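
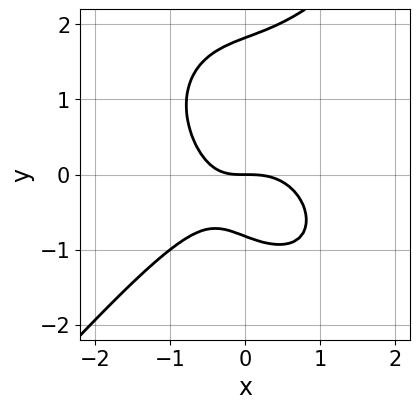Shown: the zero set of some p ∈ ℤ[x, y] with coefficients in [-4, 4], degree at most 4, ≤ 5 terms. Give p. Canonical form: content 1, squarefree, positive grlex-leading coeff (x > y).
3*x^3 - 2*y^3 + 2*x*y + 2*y^2 + 3*y

First, deg p = 3. A generic line meets the curve in up to 3 points.
Then, checking where it meets the axes: it crosses the x-axis at the gridline x = 0; one y-axis crossing is at y = 0.
Finally, together with the visible shape, these determine p as stated.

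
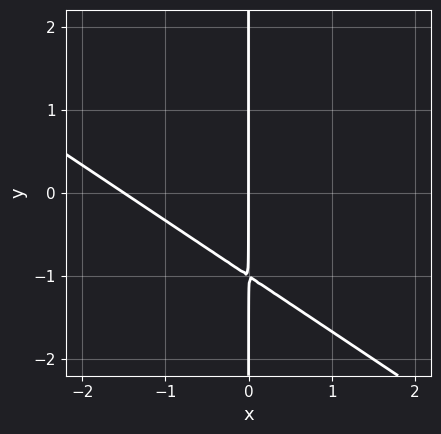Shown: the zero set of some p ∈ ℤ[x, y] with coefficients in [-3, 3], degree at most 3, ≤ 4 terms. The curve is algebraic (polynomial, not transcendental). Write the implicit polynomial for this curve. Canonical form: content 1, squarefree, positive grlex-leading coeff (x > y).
2*x^2 + 3*x*y + 3*x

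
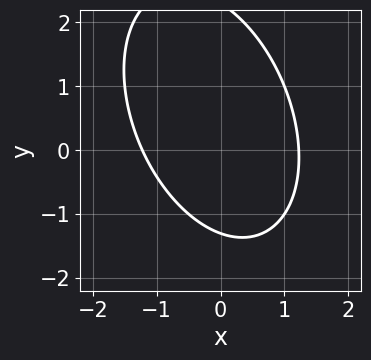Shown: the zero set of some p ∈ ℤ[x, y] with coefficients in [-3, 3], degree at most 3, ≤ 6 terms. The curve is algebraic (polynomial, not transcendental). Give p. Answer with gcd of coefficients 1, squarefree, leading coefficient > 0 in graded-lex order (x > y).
2*x^2 + x*y + y^2 - y - 3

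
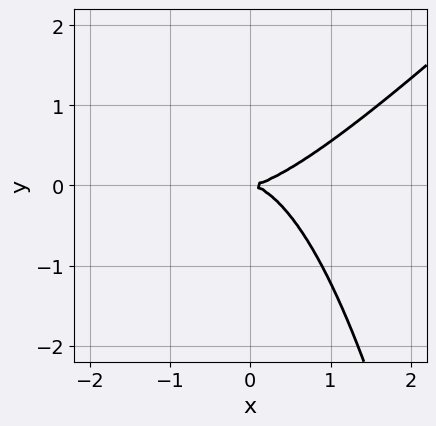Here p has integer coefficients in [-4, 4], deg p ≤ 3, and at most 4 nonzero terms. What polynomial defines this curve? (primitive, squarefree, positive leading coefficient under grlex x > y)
1. The degree is 3 — the shape is more complex than any degree-2 curve.
2. Checking where it meets the axes: it crosses the x-axis at the gridline x = 0; it meets the y-axis at y = 0 (among the integer gridlines).
3. Assembling these constraints gives the stated polynomial.

2*x^3 - 2*x^2*y - 3*y^2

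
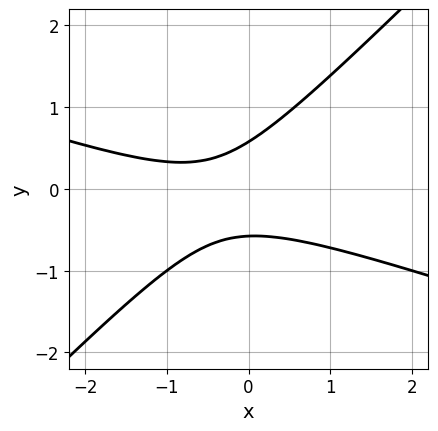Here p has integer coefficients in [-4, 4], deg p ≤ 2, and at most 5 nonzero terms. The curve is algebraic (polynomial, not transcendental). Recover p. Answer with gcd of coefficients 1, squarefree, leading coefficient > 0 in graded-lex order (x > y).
deg p = 2. No degree-1 curve has this shape.
Checking where it meets the axes: no x-intercept at any integer in the box.
Together with the visible shape, these determine p as stated.

x^2 + 2*x*y - 3*y^2 + x + 1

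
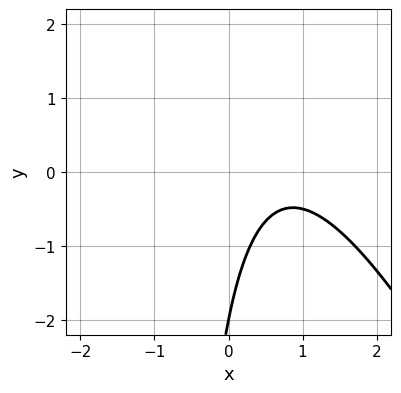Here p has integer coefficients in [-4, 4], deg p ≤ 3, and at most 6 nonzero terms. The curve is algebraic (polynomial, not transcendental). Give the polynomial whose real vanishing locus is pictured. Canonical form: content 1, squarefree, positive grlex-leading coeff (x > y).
2*x^2 + x*y - 3*x + y + 2

The degree is 2 — the shape is more complex than any degree-1 curve.
From the axis intercepts and sections: the curve avoids every integer x-axis point in the box; it crosses the y-axis at the gridline y = -2.
Assembling these constraints gives the stated polynomial.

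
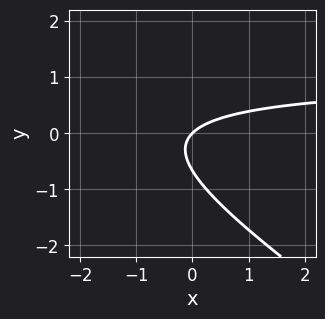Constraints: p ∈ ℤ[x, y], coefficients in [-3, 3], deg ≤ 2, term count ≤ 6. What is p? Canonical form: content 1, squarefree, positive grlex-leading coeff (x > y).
2*x*y + 3*y^2 - 2*x + 2*y

deg p = 2.
Reading off the gridlines: it crosses the y-axis at the gridline y = 0; one x-axis crossing is at x = 0.
These observations pin down the coefficients.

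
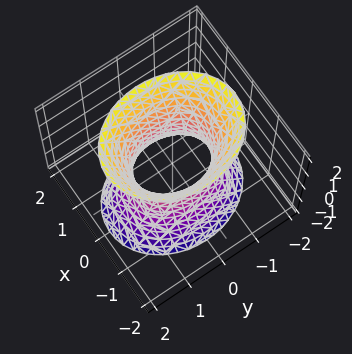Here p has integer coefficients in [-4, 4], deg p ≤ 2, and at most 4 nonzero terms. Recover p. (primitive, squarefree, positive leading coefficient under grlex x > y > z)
1. Degree: an hourglass — one-sheet hyperboloid; a quadric, so deg p = 2.
2. Symmetries: it's symmetric under z → −z, forcing even powers of z; mirror symmetry x ↦ −x ⇒ only even powers of x; the y ↦ −y reflection is a symmetry, so y appears only in even powers.
3. Checking where it meets the axes: the y-axis gridline crossings are at y ∈ {-1, 1}; the surface avoids every integer z-axis point in the box.
4. Putting this together gives p.

3*x^2 + 2*y^2 - z^2 - 2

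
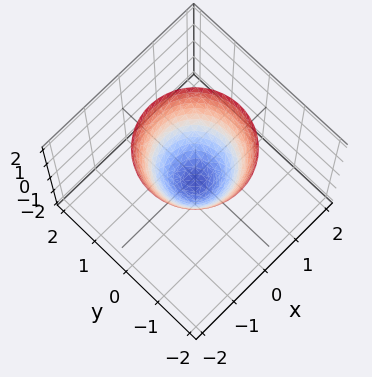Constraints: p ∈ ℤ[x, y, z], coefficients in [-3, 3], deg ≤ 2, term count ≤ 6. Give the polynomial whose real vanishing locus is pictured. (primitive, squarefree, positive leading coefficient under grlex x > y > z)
3*x^2 + 3*y^2 - 2*z - 1

1. deg p = 2. No degree-1 surface has this shape.
2. Symmetries: rotational symmetry about the z-axis ⇒ p depends on x, y only through x² + y².
3. From the axis intercepts and sections: a circular section at z = 2 has radius between 1 and 2.
4. Fitting integer coefficients to these (and the overall shape) gives p.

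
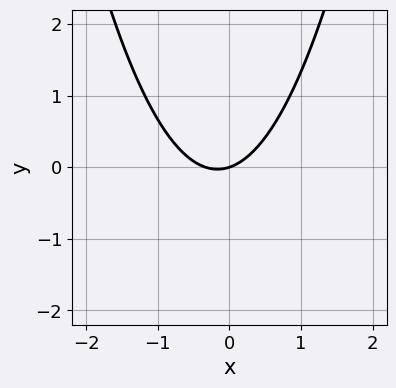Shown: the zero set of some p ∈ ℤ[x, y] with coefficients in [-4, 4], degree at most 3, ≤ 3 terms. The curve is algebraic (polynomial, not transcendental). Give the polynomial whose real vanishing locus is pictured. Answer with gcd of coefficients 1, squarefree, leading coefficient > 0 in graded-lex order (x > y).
First, degree: no degree-1 curve has this shape, so deg p = 2.
Next, against the integer gridlines: it crosses the y-axis at the gridline y = 0; one x-axis crossing is at x = 0.
Finally, together with the visible shape, these determine p as stated.

3*x^2 + x - 3*y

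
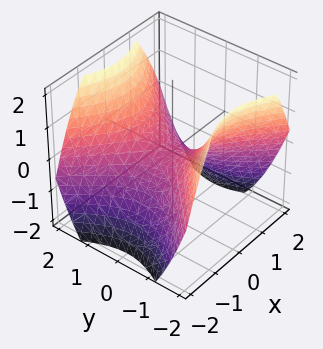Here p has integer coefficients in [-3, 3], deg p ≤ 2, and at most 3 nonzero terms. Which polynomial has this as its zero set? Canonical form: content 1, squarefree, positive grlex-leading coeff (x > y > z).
(a) The degree is 2 — a hyperbolic paraboloid; a quadric.
(b) Symmetries: the y ↦ −y reflection is a symmetry, so y appears only in even powers; mirror symmetry x ↦ −x ⇒ only even powers of x.
(c) Checking where it meets the axes: one y-axis crossing is at y = 0; it meets the x-axis at x = 0 (among the integer gridlines).
(d) Matching integer coefficients to the picture gives p.

2*x^2 - 2*y^2 + 3*z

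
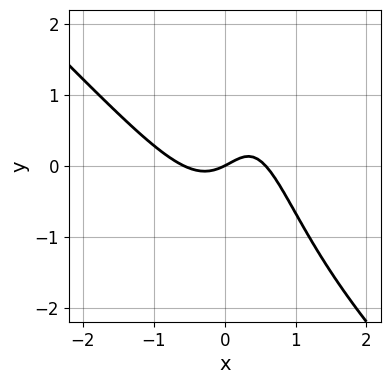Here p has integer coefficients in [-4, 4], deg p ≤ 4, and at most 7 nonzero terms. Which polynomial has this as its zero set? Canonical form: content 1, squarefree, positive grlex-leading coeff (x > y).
(a) deg p = 3. A generic line meets the curve in up to 3 points.
(b) Reading off the gridlines: one y-axis crossing is at y = 0; it meets the x-axis at x = 0 (among the integer gridlines).
(c) Together with the visible shape, these determine p as stated.

3*x^3 + 3*x^2*y - 2*x*y - x + 2*y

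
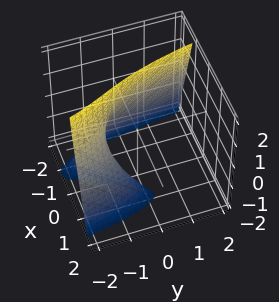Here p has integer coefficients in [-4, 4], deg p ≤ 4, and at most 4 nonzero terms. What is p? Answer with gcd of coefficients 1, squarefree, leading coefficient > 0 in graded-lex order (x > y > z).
x^3 + x*z + y + 1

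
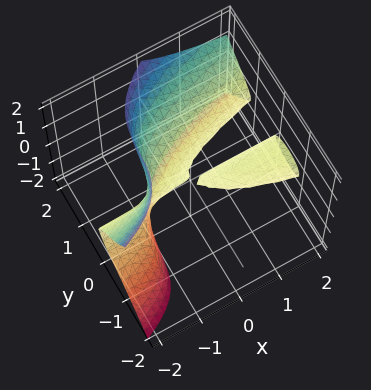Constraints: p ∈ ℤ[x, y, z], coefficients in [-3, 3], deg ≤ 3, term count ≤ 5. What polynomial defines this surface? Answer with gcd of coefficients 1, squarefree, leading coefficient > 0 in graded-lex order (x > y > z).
First, there are 2 components. They look like related sheets of one shape, so recover p as a whole.
Next, the degree is 3 — the shape is more complex than any degree-2 surface.
Then, against the integer gridlines: it crosses the y-axis at the gridline y = 0; it meets the z-axis at z = 0 (among the integer gridlines); every point of the x-axis in the box is on the surface.
Finally, together with the visible shape, these determine p as stated.

2*x*z^2 - 2*y^3 + y^2*z + x*y + 2*z^2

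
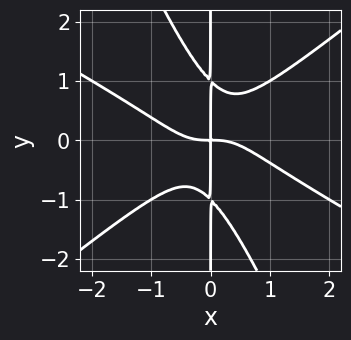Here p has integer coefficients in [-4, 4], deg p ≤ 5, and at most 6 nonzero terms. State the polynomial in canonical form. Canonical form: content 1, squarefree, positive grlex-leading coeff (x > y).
x^4 + x^3*y - 2*x^2*y^2 - x*y^3 + x*y

deg p = 4. A generic line meets the curve in up to 4 points.
From the axis intercepts and sections: the visible y-axis segment lies entirely on the curve.
These observations pin down the coefficients.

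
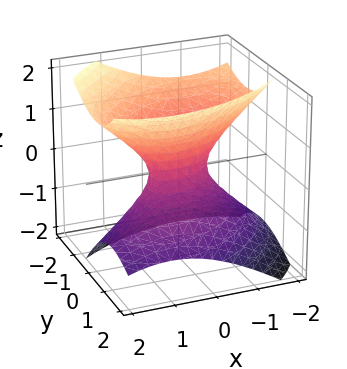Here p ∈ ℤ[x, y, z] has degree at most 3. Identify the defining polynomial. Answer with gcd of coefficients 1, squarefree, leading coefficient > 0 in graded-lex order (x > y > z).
First, deg p = 2. No degree-1 surface has this shape.
Then, reading off the gridlines: no z-intercept at any integer in the box.
Finally, solving for integer coefficients yields p as stated.

2*x^2 - 2*x*y + 3*y^2 + 2*y*z - 3*z^2 - 1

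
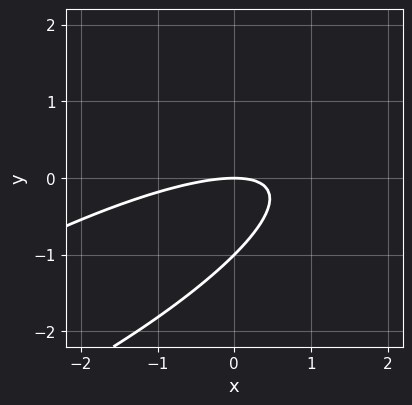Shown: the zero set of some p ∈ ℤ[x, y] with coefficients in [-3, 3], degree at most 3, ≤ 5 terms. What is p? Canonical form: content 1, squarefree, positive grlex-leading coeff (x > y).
x^2 - 3*x*y + 3*y^2 + 3*y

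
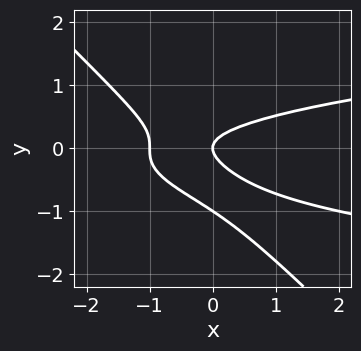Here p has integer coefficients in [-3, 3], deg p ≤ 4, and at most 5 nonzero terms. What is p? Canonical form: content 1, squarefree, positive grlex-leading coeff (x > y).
First, the degree is 3 — the shape is more complex than any degree-2 curve.
Next, reading off the gridlines: the y-axis gridline crossings are at y ∈ {-1, 0}; among the integer gridlines, it crosses the x-axis at x ∈ {-1, 0}.
Finally, assembling these constraints gives the stated polynomial.

3*x*y^2 + 3*y^3 - x^2 + 3*y^2 - x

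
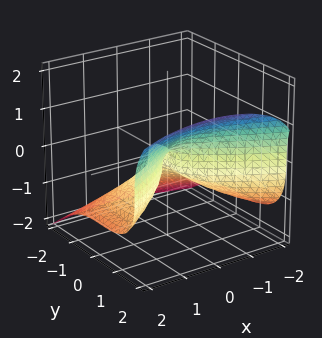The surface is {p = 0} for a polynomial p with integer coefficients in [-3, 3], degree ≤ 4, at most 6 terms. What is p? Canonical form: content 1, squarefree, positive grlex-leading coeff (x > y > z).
(a) Degree: the shape is more complex than any degree-2 surface, so deg p = 3.
(b) From the axis intercepts and sections: it crosses the x-axis at the gridline x = 0; one y-axis crossing is at y = 0; it crosses the z-axis at the gridline z = 0.
(c) The integer polynomial consistent with all of this is the stated p.

2*y^3 - 3*z^3 - 2*x^2 - y^2 + x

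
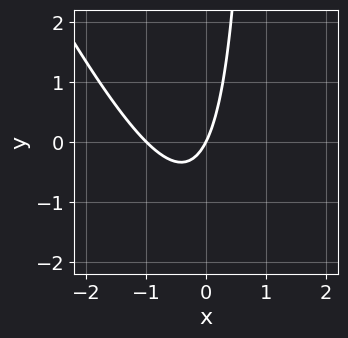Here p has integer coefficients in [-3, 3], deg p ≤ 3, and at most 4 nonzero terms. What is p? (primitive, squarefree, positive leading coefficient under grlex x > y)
First, the degree is 2 — a generic line meets the curve in up to 2 points.
Next, observable constraints: one y-axis crossing is at y = 0; among the integer gridlines, it crosses the x-axis at x ∈ {-1, 0}.
Finally, putting this together gives p.

2*x^2 + x*y + 2*x - y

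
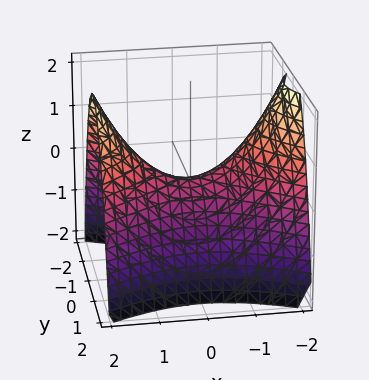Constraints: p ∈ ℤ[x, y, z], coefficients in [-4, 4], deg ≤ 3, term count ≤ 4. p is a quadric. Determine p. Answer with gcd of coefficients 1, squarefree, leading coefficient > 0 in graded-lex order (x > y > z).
deg p = 2.
Symmetries: it's symmetric under y → −y, forcing even powers of y; it's symmetric under x → −x, forcing even powers of x.
From the visible intercepts: it crosses the z-axis at the gridline z = 0; it meets the y-axis at y = 0 (among the integer gridlines); it crosses the x-axis at the gridline x = 0.
These observations pin down the coefficients.

x^2 - 2*y^2 - 2*z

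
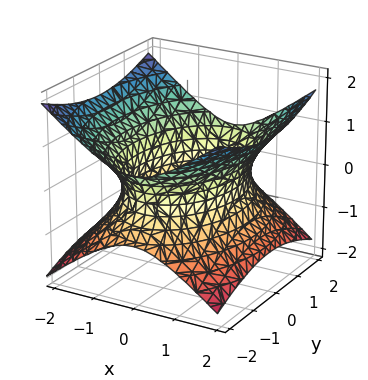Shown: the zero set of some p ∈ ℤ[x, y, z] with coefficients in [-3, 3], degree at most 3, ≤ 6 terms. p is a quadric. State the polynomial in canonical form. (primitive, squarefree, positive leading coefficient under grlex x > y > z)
2*x^2 + y^2 - 3*z^2 - 3

First, degree: an hourglass — one-sheet hyperboloid; a quadric, so deg p = 2.
Then, symmetries: mirror symmetry x ↦ −x ⇒ only even powers of x; mirror symmetry y ↦ −y ⇒ only even powers of y; it's symmetric under z → −z, forcing even powers of z.
Then, reading off the gridlines: it misses every integer gridline on the z-axis.
Finally, these observations pin down the coefficients.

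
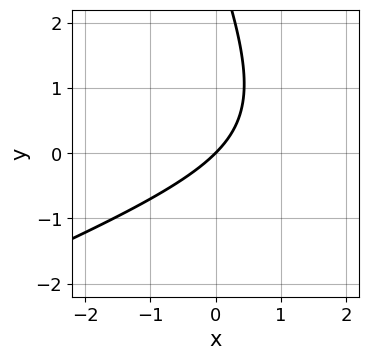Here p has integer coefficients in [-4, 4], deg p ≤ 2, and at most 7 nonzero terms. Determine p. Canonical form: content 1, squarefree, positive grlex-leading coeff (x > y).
deg p = 2. The shape is more complex than any degree-1 curve.
Observable constraints: one y-axis crossing is at y = 0; one x-axis crossing is at x = 0.
Putting this together gives p.

x^2 - 2*x*y - y^2 - 3*x + 3*y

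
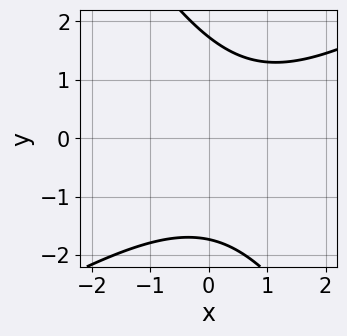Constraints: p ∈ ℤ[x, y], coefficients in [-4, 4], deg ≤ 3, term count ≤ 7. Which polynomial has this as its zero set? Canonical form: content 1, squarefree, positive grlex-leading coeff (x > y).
x^2 - x*y - y^2 - x + 3

(a) Degree: a generic line meets the curve in up to 2 points, so deg p = 2.
(b) Checking where it meets the axes: the curve avoids every integer x-axis point in the box.
(c) These observations pin down the coefficients.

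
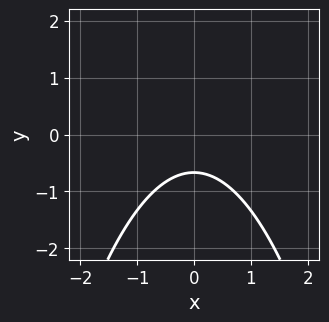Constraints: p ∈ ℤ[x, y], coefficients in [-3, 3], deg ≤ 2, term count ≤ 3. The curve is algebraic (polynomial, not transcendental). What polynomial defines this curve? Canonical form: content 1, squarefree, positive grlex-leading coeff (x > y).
First, the degree is 2 — no degree-1 curve has this shape.
Next, symmetries: the x ↦ −x reflection is a symmetry, so x appears only in even powers.
Next, from the axis intercepts and sections: no x-intercept at any integer in the box.
Finally, the integer polynomial consistent with all of this is the stated p.

2*x^2 + 3*y + 2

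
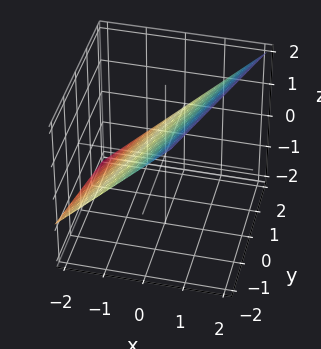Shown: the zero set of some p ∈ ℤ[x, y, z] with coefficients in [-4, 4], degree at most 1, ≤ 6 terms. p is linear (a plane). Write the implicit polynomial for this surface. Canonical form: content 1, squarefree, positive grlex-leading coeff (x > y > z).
3*x - y - 3*z + 2

deg p = 1. Every cross-section is a straight line — this is a plane.
Checking where it meets the axes: it crosses the y-axis at the gridline y = 2.
The integer polynomial consistent with all of this is the stated p.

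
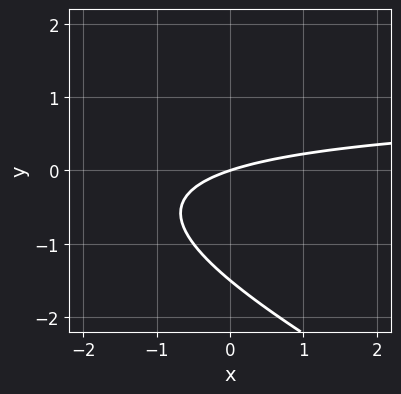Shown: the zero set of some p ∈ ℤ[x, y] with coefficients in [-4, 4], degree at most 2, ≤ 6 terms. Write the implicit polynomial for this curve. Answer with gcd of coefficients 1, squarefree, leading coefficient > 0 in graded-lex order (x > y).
x*y + 2*y^2 - x + 3*y

1. The degree is 2 — a generic line meets the curve in up to 2 points.
2. From the axis intercepts and sections: one x-axis crossing is at x = 0; one y-axis crossing is at y = 0.
3. Matching integer coefficients to the picture gives p.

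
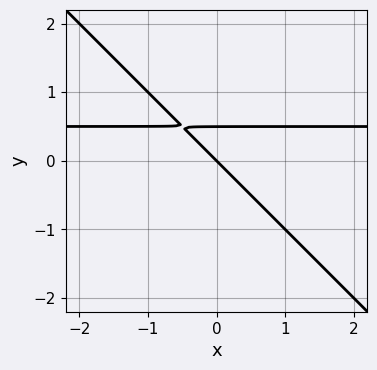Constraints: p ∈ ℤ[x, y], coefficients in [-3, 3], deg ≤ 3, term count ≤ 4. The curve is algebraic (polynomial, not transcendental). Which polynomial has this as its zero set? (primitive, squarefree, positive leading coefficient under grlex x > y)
2*x*y + 2*y^2 - x - y

deg p = 2. No degree-1 curve has this shape.
Against the integer gridlines: it crosses the y-axis at the gridline y = 0; it crosses the x-axis at the gridline x = 0.
Together with the visible shape, these determine p as stated.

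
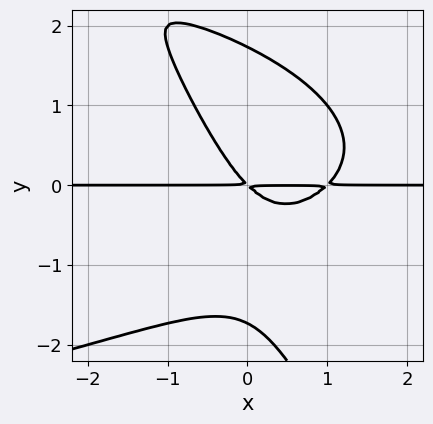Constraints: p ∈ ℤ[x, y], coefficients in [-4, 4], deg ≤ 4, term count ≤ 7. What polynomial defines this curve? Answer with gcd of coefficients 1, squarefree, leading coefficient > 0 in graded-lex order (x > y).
(a) deg p = 4.
(b) From the visible intercepts: the visible x-axis segment lies entirely on the curve.
(c) Together with the visible shape, these determine p as stated.

2*x*y^3 + y^4 + 3*x^2*y - 3*x*y - 3*y^2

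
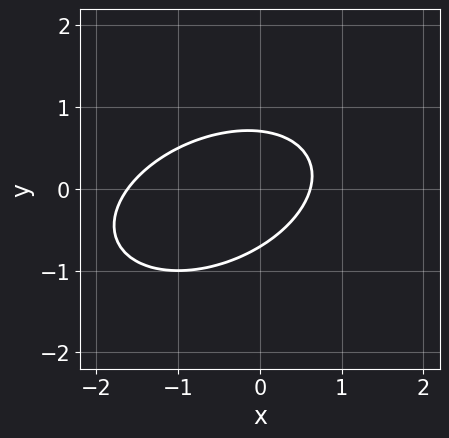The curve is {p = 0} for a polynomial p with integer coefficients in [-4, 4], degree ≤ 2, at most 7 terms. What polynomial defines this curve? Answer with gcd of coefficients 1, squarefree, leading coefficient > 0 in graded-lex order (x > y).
x^2 - x*y + 2*y^2 + x - 1

First, the degree is 2 — a generic line meets the curve in up to 2 points.
Finally, the integer polynomial consistent with all of this is the stated p.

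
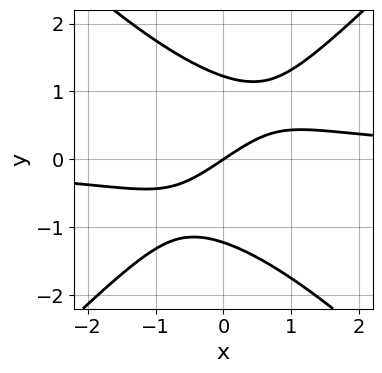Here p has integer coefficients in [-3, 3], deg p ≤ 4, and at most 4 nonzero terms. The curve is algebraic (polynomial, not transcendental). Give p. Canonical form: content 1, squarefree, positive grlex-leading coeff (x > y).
First, degree: no degree-2 curve has this shape, so deg p = 3.
Next, observable constraints: it meets the y-axis at y = 0 (among the integer gridlines); it meets the x-axis at x = 0 (among the integer gridlines).
Finally, matching integer coefficients to the picture gives p.

2*x^2*y - 2*y^3 - 2*x + 3*y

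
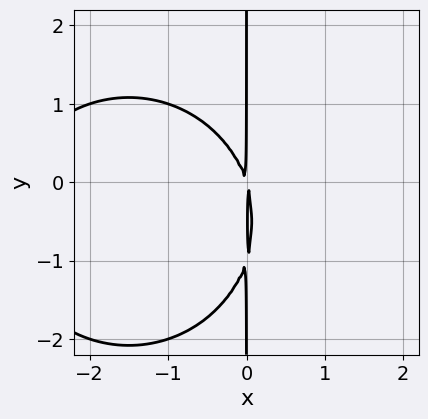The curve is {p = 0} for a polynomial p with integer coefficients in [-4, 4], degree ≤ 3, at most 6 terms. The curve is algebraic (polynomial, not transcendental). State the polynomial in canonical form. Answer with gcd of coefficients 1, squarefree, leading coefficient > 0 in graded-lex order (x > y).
First, degree: the shape is more complex than any degree-2 curve, so deg p = 3.
Next, against the integer gridlines: every point of the y-axis in the box is on the curve.
Finally, together with the visible shape, these determine p as stated.

x^3 + x*y^2 + 3*x^2 + x*y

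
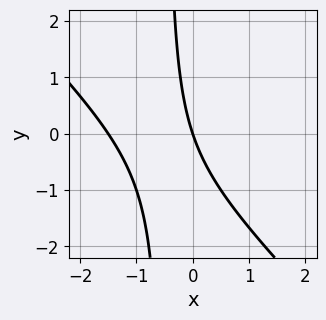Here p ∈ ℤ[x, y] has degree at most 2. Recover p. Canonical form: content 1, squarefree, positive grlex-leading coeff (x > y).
2*x^2 + 2*x*y + 3*x + y

Degree: the shape is more complex than any degree-1 curve, so deg p = 2.
From the visible intercepts: one y-axis crossing is at y = 0; it crosses the x-axis at the gridline x = 0.
Fitting integer coefficients to these (and the overall shape) gives p.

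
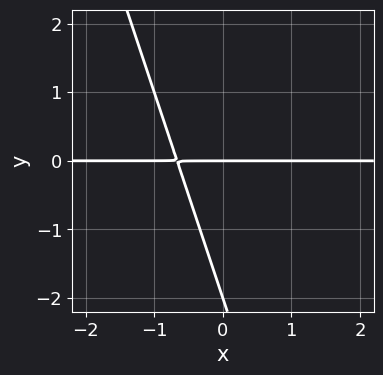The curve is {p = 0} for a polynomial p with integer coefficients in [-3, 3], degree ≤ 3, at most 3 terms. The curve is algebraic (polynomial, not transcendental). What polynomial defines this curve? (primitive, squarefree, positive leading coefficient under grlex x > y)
3*x*y + y^2 + 2*y

The degree is 2 — a generic line meets the curve in up to 2 points.
Reading off the gridlines: every point of the x-axis in the box is on the curve; the y-axis gridline crossings are at y ∈ {-2, 0}.
Assembling these constraints gives the stated polynomial.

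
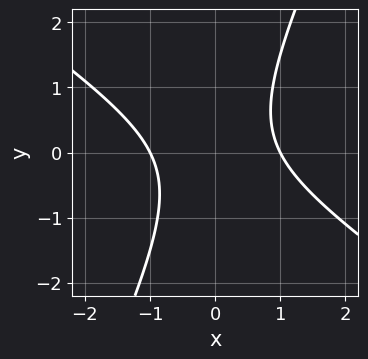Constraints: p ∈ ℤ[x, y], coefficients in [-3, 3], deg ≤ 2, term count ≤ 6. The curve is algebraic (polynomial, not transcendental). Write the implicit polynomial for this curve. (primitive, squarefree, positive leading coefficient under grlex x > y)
First, the degree is 2 — no degree-1 curve has this shape.
Then, checking where it meets the axes: the curve avoids every integer y-axis point in the box; among the integer gridlines, it crosses the x-axis at x ∈ {-1, 1}.
Finally, assembling these constraints gives the stated polynomial.

3*x^2 + 3*x*y - 2*y^2 - 3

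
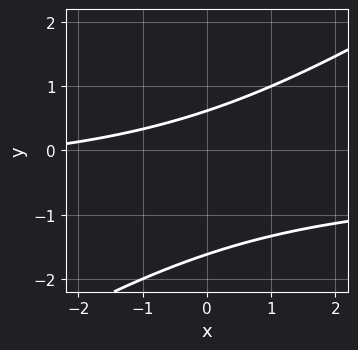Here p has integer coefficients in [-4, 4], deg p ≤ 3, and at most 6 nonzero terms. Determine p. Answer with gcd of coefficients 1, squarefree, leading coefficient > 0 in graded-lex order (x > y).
(a) The degree is 2 — the shape is more complex than any degree-1 curve.
(b) From the visible intercepts: no x-intercept at any integer in the box.
(c) These observations pin down the coefficients.

2*x*y - 3*y^2 + x - 3*y + 3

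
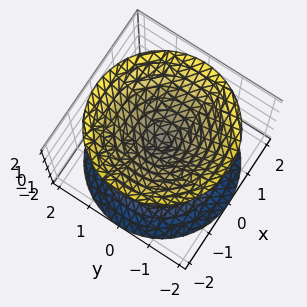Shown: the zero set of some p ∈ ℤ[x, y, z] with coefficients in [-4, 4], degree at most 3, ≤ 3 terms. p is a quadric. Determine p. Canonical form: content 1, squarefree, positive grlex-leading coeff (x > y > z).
x^2 + y^2 - z^2

I count 2 distinct pieces. They look like related sheets of one shape, so recover p as a whole.
deg p = 2. A double cone through the origin; a quadric.
By symmetry, the z-axis is an axis of rotation, so x and y enter only as x² + y²; mirror symmetry z ↦ −z ⇒ only even powers of z.
Reading off the gridlines: one y-axis crossing is at y = 0; one x-axis crossing is at x = 0; a circular section at z = 1 has radius exactly 1; one z-axis crossing is at z = 0.
Matching integer coefficients to the picture gives p.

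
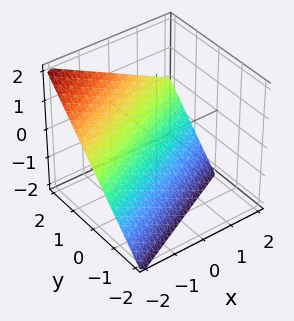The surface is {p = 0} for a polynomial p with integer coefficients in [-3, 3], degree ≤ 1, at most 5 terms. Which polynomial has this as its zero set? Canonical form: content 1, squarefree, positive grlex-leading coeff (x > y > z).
First, degree: every cross-section is a straight line — this is a plane, so deg p = 1.
Next, against the integer gridlines: it crosses the z-axis at the gridline z = -1; it crosses the x-axis at the gridline x = -2; it meets the y-axis at y = 1 (among the integer gridlines).
Finally, together with the visible shape, these determine p as stated.

x - 2*y + 2*z + 2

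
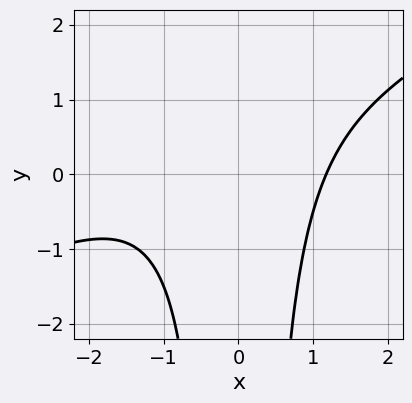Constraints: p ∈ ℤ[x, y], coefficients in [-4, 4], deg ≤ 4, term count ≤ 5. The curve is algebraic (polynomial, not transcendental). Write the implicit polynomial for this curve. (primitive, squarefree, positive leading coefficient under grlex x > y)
First, the degree is 3 — no degree-2 curve has this shape.
Then, from the axis intercepts and sections: no y-intercept at any integer in the box.
Finally, together with the visible shape, these determine p as stated.

x^3 - 2*x^2*y + x^2 - 3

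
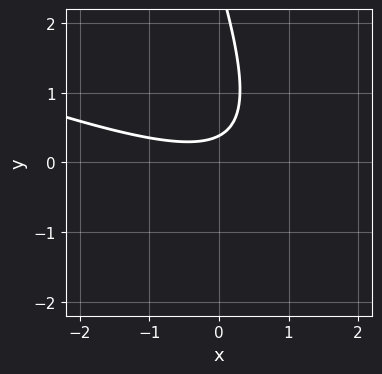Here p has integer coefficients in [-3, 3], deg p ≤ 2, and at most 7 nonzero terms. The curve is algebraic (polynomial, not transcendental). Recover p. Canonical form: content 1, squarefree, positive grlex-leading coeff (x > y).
x^2 + 3*x*y + y^2 - 3*y + 1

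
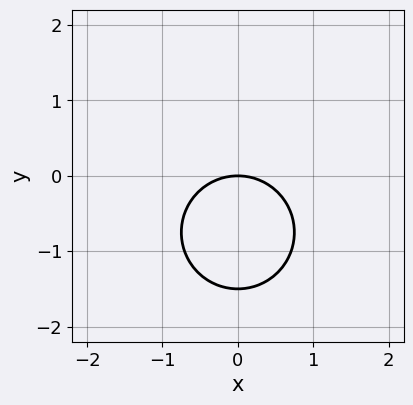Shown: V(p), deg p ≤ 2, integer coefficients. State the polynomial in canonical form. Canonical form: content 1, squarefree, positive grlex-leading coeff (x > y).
(a) Degree: the shape is more complex than any degree-1 curve, so deg p = 2.
(b) Symmetries: it's symmetric under x → −x, forcing even powers of x.
(c) Checking where it meets the axes: it meets the x-axis at x = 0 (among the integer gridlines); it meets the y-axis at y = 0 (among the integer gridlines).
(d) Assembling these constraints gives the stated polynomial.

2*x^2 + 2*y^2 + 3*y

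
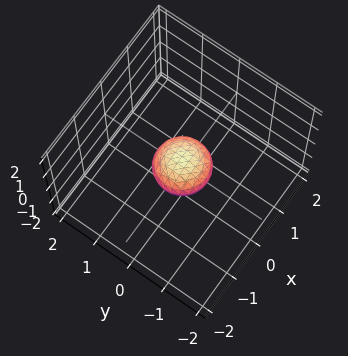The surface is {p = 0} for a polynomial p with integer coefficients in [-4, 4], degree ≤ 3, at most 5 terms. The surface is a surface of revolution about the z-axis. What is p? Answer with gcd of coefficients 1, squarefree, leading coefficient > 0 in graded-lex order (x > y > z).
1. Degree: a generic line meets the surface in up to 2 points, so deg p = 2.
2. Symmetries: rotational symmetry about the z-axis ⇒ p depends on x, y only through x² + y².
3. Observable constraints: a circular section at z = 0 has radius between 0 and 1.
4. The integer polynomial consistent with all of this is the stated p.

2*x^2 + 2*y^2 + 3*z^2 - 1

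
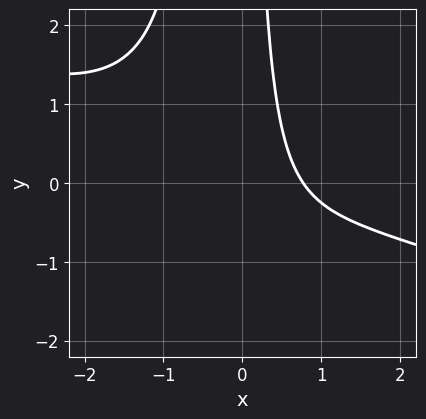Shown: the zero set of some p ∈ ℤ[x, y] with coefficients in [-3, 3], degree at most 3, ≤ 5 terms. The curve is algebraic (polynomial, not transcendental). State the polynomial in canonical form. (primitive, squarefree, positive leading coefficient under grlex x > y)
1. The degree is 3 — a generic line meets the curve in up to 3 points.
2. Observable constraints: the curve avoids every integer y-axis point in the box.
3. Putting this together gives p.

x^3 + 3*x^2*y + x*y + 2*x - 2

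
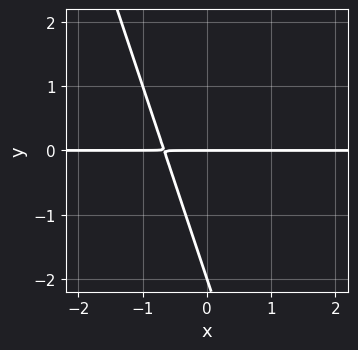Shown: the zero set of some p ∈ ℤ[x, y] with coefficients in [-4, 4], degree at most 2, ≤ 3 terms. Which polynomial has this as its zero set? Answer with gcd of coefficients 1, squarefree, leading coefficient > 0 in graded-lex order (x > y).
1. deg p = 2.
2. From the visible intercepts: every point of the x-axis in the box is on the curve; among the integer gridlines, it crosses the y-axis at y ∈ {-2, 0}.
3. Fitting integer coefficients to these (and the overall shape) gives p.

3*x*y + y^2 + 2*y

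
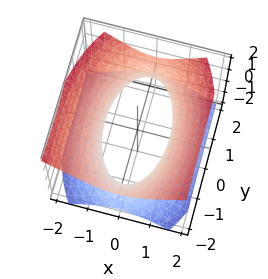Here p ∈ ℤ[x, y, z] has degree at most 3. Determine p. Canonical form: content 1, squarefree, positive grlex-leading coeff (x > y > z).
First, the degree is 2 — no degree-1 surface has this shape.
Then, against the integer gridlines: the x-axis gridline crossings are at x ∈ {-1, 1}; it misses every integer gridline on the z-axis.
Finally, fitting integer coefficients to these (and the overall shape) gives p.

3*x^2 + y^2 + y*z - 3*z^2 - 3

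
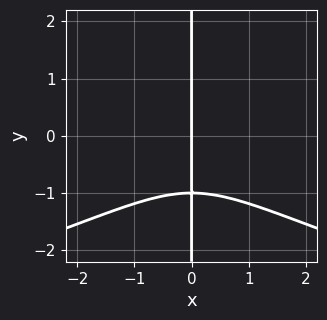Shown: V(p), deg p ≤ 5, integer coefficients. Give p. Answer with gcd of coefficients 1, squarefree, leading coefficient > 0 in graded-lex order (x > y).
(a) The degree is 4 — the shape is more complex than any degree-3 curve.
(b) Checking where it meets the axes: one x-axis crossing is at x = 0; every point of the y-axis in the box is on the curve.
(c) The integer polynomial consistent with all of this is the stated p.

3*x*y^3 + 2*x^3 + 3*x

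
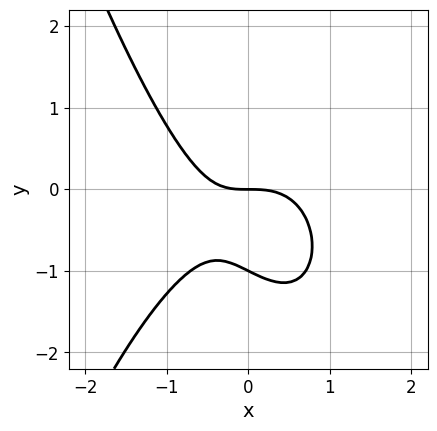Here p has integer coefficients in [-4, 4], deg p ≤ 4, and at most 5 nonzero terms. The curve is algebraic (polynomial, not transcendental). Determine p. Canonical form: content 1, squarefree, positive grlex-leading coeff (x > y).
2*x^3 + x*y + 2*y^2 + 2*y

(a) The degree is 3 — the shape is more complex than any degree-2 curve.
(b) Checking where it meets the axes: among the integer gridlines, it crosses the y-axis at y ∈ {-1, 0}; one x-axis crossing is at x = 0.
(c) The integer polynomial consistent with all of this is the stated p.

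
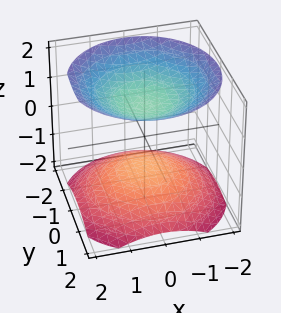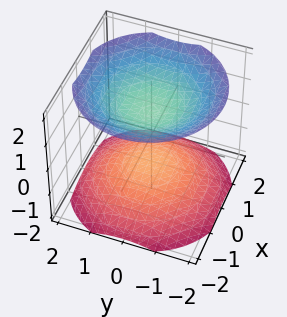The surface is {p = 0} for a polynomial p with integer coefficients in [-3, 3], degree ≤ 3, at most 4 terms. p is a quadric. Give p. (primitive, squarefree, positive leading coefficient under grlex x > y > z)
There are 2 components. They look like related sheets of one shape, so recover p as a whole.
Degree: two separate bowl-shaped sheets opening away from each other; a quadric, so deg p = 2.
Symmetries: the z ↦ −z reflection is a symmetry, so z appears only in even powers; the z-axis is an axis of rotation, so x and y enter only as x² + y².
Reading off the gridlines: no x-intercept at any integer in the box; the surface avoids every integer y-axis point in the box.
These observations pin down the coefficients. Check: (0, 0, 1) on the z-axis lies on the surface, and p(0, 0, 1) = 0. ✓

2*x^2 + 2*y^2 - 3*z^2 + 3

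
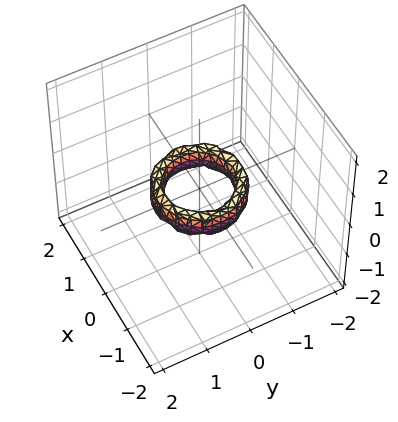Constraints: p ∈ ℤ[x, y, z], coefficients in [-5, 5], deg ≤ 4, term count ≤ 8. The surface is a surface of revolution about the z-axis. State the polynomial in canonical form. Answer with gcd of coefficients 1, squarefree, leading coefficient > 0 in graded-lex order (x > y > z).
2*x^4 + 4*x^2*y^2 + 2*y^4 - 3*x^2 - 3*y^2 + z^2 + 1

1. The degree is 4 — no degree-3 surface has this shape.
2. By symmetry, the surface is invariant under rotation about z: p = q(x² + y², z).
3. Reading off the gridlines: the x-axis gridline crossings are at x ∈ {-1, 1}; the y-axis gridline crossings are at y ∈ {-1, 1}; a circular section at z = 0 has radius between 0 and 1; no z-intercept at any integer in the box.
4. Together with the visible shape, these determine p as stated.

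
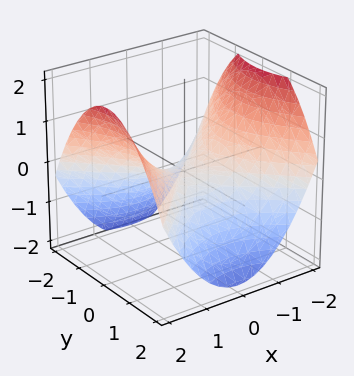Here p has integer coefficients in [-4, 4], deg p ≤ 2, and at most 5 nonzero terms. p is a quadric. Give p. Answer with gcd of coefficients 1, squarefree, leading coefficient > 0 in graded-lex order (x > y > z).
The degree is 2 — a saddle surface; a quadric.
Symmetries: the y ↦ −y reflection is a symmetry, so y appears only in even powers; the x ↦ −x reflection is a symmetry, so x appears only in even powers.
Observable constraints: it meets the z-axis at z = 0 (among the integer gridlines); one y-axis crossing is at y = 0.
Assembling these constraints gives the stated polynomial.

x^2 - y^2 - 2*z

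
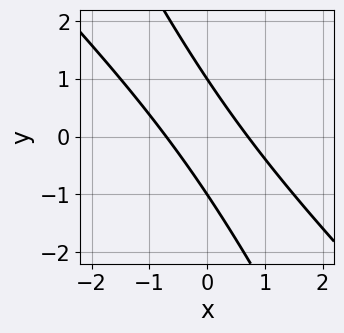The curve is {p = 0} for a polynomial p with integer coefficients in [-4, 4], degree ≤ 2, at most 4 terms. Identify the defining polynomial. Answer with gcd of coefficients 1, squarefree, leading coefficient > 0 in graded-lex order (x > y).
2*x^2 + 3*x*y + y^2 - 1

1. The degree is 2 — the shape is more complex than any degree-1 curve.
2. Checking where it meets the axes: the y-axis gridline crossings are at y ∈ {-1, 1}.
3. Assembling these constraints gives the stated polynomial.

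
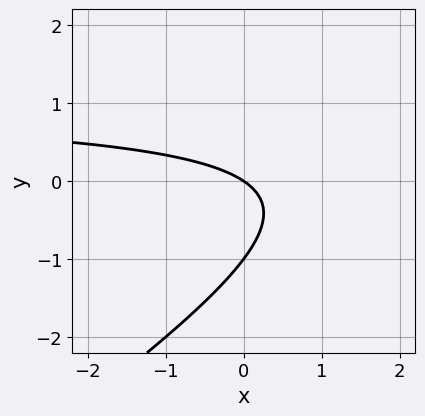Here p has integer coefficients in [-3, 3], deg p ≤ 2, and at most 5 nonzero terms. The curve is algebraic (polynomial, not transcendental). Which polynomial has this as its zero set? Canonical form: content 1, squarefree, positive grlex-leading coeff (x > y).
2*x*y - 3*y^2 - 2*x - 3*y

(a) deg p = 2. A generic line meets the curve in up to 2 points.
(b) Observable constraints: among the integer gridlines, it crosses the y-axis at y ∈ {-1, 0}; it crosses the x-axis at the gridline x = 0.
(c) Together with the visible shape, these determine p as stated.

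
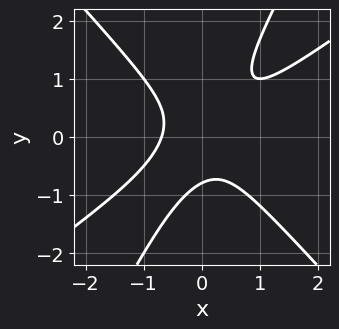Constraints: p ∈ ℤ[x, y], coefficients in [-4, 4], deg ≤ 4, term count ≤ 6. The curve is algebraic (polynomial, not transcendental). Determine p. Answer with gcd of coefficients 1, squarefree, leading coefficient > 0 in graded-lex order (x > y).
3*x^3 - 3*x^2*y - 3*x*y^2 + 2*y^3 + 1

First, deg p = 3. No degree-2 curve has this shape.
Finally, putting this together gives p.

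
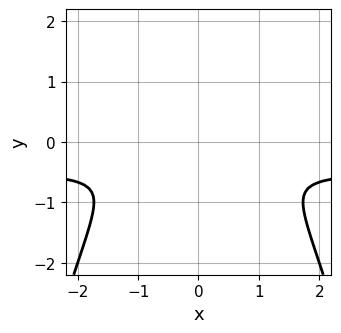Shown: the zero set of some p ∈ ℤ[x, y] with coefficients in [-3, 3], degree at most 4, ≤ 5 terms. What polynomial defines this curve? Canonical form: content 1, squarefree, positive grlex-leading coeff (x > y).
1. The degree is 3 — no degree-2 curve has this shape.
2. Symmetries: mirror symmetry x ↦ −x ⇒ only even powers of x.
3. Putting this together gives p.

2*x^2*y + x^2 + 3*y^2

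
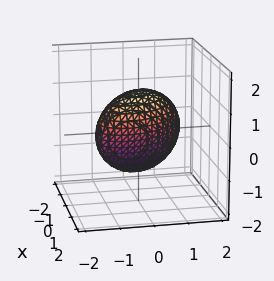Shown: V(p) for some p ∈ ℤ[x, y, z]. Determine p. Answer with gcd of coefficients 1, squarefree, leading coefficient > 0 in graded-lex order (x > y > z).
(a) The degree is 2 — the shape is more complex than any degree-1 surface.
(b) Against the integer gridlines: among the integer gridlines, it crosses the x-axis at x ∈ {-1, 1}.
(c) Together with the visible shape, these determine p as stated.

3*x^2 + 2*x*y + 2*y^2 + 2*z^2 - 3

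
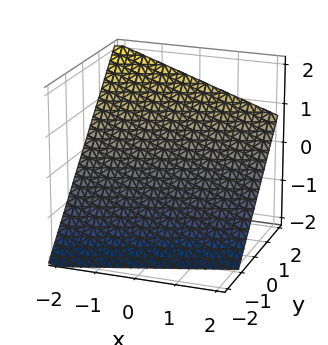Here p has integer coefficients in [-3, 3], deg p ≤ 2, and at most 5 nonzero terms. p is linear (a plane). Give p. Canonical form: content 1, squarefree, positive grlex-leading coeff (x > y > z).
First, degree: the surface is flat (a plane), so deg p = 1.
Next, checking where it meets the axes: it meets the x-axis at x = -2 (among the integer gridlines).
Finally, the integer polynomial consistent with all of this is the stated p.

x - 3*y + 3*z + 2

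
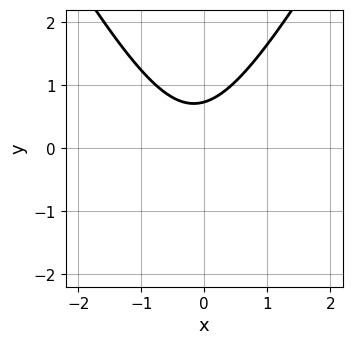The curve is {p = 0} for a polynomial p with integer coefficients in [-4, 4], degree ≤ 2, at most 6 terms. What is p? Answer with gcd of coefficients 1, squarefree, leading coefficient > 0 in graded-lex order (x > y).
(a) Degree: a generic line meets the curve in up to 2 points, so deg p = 2.
(b) Against the integer gridlines: the curve avoids every integer x-axis point in the box.
(c) Putting this together gives p.

3*x^2 - y^2 + x - 2*y + 2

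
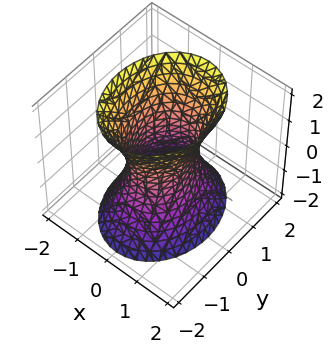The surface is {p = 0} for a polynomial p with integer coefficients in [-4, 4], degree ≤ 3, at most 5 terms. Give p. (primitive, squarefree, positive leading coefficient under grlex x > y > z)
Degree: an hourglass — one-sheet hyperboloid; a quadric, so deg p = 2.
Symmetries: the z ↦ −z reflection is a symmetry, so z appears only in even powers; it's symmetric under x → −x, forcing even powers of x; it's symmetric under y → −y, forcing even powers of y.
Observable constraints: the y-axis gridline crossings are at y ∈ {-1, 1}; the surface avoids every integer z-axis point in the box.
The integer polynomial consistent with all of this is the stated p.

3*x^2 + 2*y^2 - z^2 - 2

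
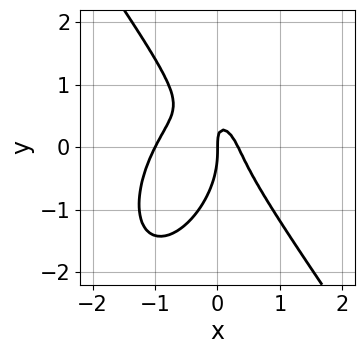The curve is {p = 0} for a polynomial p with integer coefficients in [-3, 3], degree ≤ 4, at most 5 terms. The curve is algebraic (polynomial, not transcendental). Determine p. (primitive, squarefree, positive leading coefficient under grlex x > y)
3*x^3 + y^3 + 2*x^2 + 2*x*y - x

(a) The degree is 3 — no degree-2 curve has this shape.
(b) Observable constraints: the x-axis gridline crossings are at x ∈ {-1, 0}; one y-axis crossing is at y = 0.
(c) The integer polynomial consistent with all of this is the stated p.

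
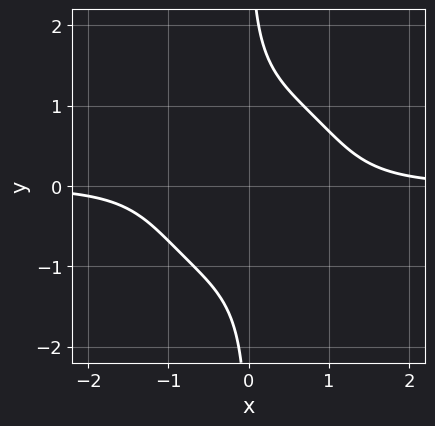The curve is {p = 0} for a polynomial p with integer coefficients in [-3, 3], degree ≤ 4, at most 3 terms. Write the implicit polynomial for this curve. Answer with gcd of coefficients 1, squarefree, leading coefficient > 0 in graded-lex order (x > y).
x^3*y + x*y^3 - 1

deg p = 4. No degree-3 curve has this shape.
Observable constraints: the curve avoids every integer y-axis point in the box; no x-intercept at any integer in the box.
Solving for integer coefficients yields p as stated.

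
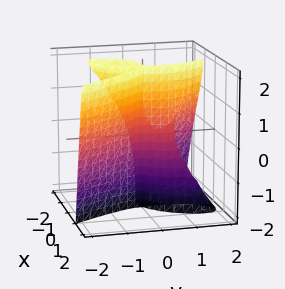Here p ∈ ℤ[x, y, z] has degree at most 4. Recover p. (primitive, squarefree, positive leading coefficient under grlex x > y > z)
1. Degree: no degree-2 surface has this shape, so deg p = 3.
2. From the axis intercepts and sections: every point of the z-axis in the box is on the surface; one x-axis crossing is at x = 0.
3. Matching integer coefficients to the picture gives p. Check: (0, 1, 0) on the y-axis lies on the surface, and p(0, 1, 0) = 0. ✓

3*x^3 + 2*x*y*z + y^3 + 2*x^2 - y^2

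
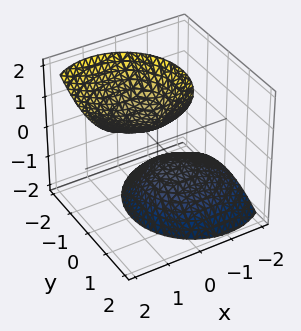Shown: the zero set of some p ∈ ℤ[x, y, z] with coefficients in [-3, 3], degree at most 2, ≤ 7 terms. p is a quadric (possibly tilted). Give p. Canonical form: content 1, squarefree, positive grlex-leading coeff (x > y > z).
3*x^2 - 3*x*z + 3*y^2 - 2*z^2 + 2

First, there are 2 components.
Next, deg p = 2.
Then, from the axis intercepts and sections: no x-intercept at any integer in the box; the surface avoids every integer y-axis point in the box; among the integer gridlines, it crosses the z-axis at z ∈ {-1, 1}.
Finally, together with the visible shape, these determine p as stated.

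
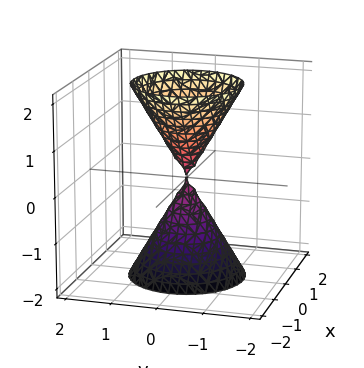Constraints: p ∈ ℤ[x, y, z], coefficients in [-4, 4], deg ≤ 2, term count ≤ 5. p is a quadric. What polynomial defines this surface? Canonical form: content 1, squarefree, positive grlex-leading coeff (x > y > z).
The picture has 2 separate pieces. Treating them together as one polynomial.
deg p = 2. A double cone through the origin; a quadric.
Symmetries: the z ↦ −z reflection is a symmetry, so z appears only in even powers; the z-axis is an axis of rotation, so x and y enter only as x² + y².
From the axis intercepts and sections: it crosses the z-axis at the gridline z = 0; it meets the x-axis at x = 0 (among the integer gridlines); it meets the y-axis at y = 0 (among the integer gridlines); a circular section at z = -2 has radius between 1 and 2.
The integer polynomial consistent with all of this is the stated p.

3*x^2 + 3*y^2 - z^2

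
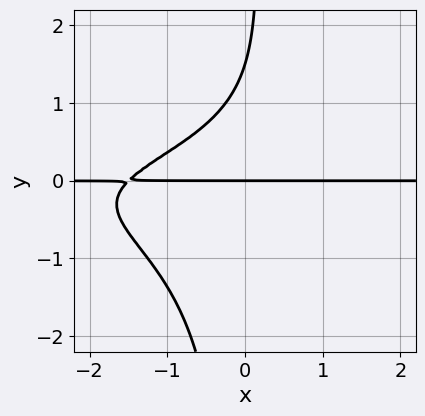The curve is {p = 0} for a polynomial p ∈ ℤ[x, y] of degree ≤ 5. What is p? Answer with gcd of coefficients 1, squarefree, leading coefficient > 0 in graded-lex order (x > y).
2*x*y^3 + 2*x*y - 2*y^2 + 3*y

First, degree: a generic line meets the curve in up to 4 points, so deg p = 4.
Next, against the integer gridlines: one y-axis crossing is at y = 0; the visible x-axis segment lies entirely on the curve.
Finally, these observations pin down the coefficients.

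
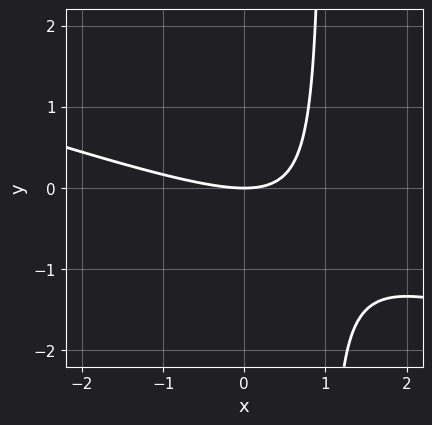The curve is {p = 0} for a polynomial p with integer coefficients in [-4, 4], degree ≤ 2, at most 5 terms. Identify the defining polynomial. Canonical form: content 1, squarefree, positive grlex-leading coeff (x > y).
(a) deg p = 2. A generic line meets the curve in up to 2 points.
(b) From the axis intercepts and sections: it meets the y-axis at y = 0 (among the integer gridlines); one x-axis crossing is at x = 0.
(c) The integer polynomial consistent with all of this is the stated p.

x^2 + 3*x*y - 3*y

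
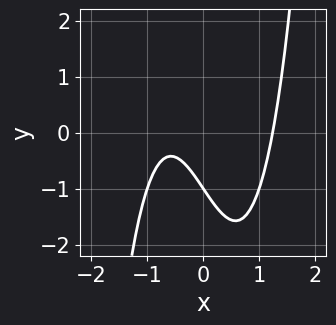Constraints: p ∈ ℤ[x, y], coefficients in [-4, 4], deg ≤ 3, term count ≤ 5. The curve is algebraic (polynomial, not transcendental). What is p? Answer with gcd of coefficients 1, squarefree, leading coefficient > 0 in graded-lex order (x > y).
3*x^3 - 3*x - 2*y - 2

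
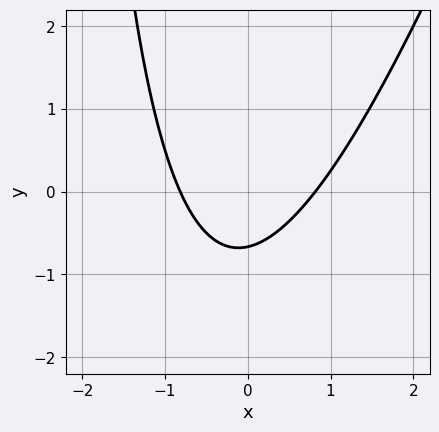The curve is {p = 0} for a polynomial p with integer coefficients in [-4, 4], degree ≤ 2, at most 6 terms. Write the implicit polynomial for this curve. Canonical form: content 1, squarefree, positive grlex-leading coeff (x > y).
1. Degree: a generic line meets the curve in up to 2 points, so deg p = 2.
2. Solving for integer coefficients yields p as stated.

3*x^2 - x*y - 3*y - 2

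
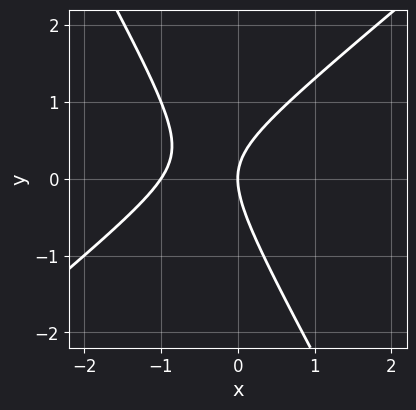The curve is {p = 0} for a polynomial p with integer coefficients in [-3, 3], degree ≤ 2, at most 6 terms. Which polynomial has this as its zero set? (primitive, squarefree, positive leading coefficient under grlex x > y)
3*x^2 - 2*x*y - 2*y^2 + 3*x

Degree: no degree-1 curve has this shape, so deg p = 2.
From the axis intercepts and sections: among the integer gridlines, it crosses the x-axis at x ∈ {-1, 0}; it meets the y-axis at y = 0 (among the integer gridlines).
Together with the visible shape, these determine p as stated.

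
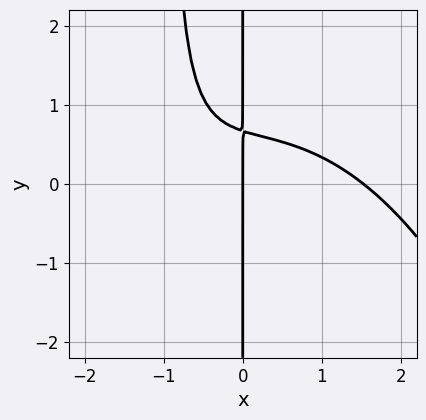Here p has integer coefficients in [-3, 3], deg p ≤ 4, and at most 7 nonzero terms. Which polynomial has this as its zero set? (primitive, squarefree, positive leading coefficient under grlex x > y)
x^4 + 3*x^2*y - x^2 + 3*x*y - 2*x

First, deg p = 4. A generic line meets the curve in up to 4 points.
Next, reading off the gridlines: the visible y-axis segment lies entirely on the curve; it crosses the x-axis at the gridline x = 0.
Finally, putting this together gives p.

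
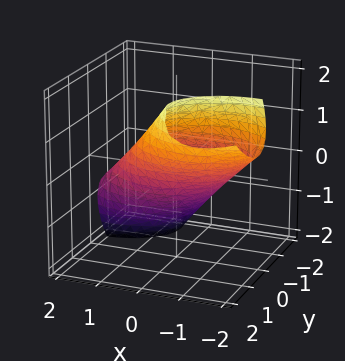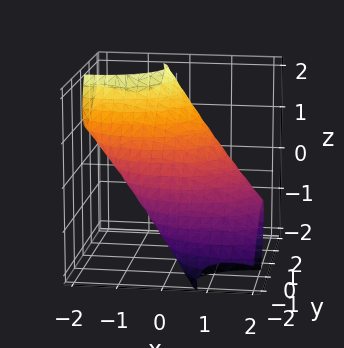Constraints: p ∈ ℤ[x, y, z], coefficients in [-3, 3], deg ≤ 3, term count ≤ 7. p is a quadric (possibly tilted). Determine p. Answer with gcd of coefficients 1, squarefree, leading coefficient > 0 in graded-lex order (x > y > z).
deg p = 2. The shape is more complex than any degree-1 surface.
Against the integer gridlines: the y-axis gridline crossings are at y ∈ {-1, 1}; among the integer gridlines, it crosses the z-axis at z ∈ {-1, 1}.
These observations pin down the coefficients.

x^2 + 2*x*z + 2*y^2 - 3*y*z + 2*z^2 - 2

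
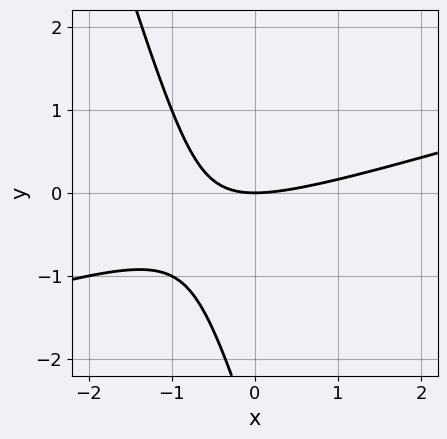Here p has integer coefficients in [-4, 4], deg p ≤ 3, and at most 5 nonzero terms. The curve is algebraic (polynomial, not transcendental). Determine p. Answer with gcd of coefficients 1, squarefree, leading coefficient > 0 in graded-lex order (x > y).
First, degree: no degree-1 curve has this shape, so deg p = 2.
Then, observable constraints: one x-axis crossing is at x = 0; it crosses the y-axis at the gridline y = 0.
Finally, solving for integer coefficients yields p as stated.

x^2 - 3*x*y - y^2 - 3*y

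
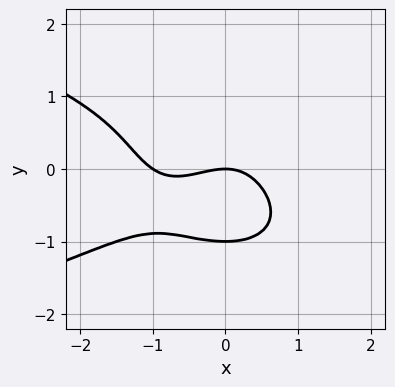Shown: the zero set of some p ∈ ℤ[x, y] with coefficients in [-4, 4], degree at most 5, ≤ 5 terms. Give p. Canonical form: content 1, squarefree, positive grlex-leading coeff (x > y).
The degree is 4 — no degree-3 curve has this shape.
Against the integer gridlines: among the integer gridlines, it crosses the y-axis at y ∈ {-1, 0}; the x-axis gridline crossings are at x ∈ {-1, 0}.
These observations pin down the coefficients.

x^2*y^2 + 3*y^4 + 2*x^3 + 2*x^2 + 3*y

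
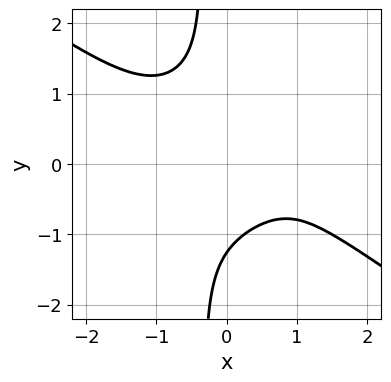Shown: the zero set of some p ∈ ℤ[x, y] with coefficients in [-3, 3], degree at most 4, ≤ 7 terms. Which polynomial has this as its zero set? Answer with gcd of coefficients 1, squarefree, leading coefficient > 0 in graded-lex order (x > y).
deg p = 4. The shape is more complex than any degree-3 curve.
Reading off the gridlines: it misses every integer gridline on the x-axis.
Putting this together gives p.

x^4 + 3*x*y^3 + y^3 - x + 2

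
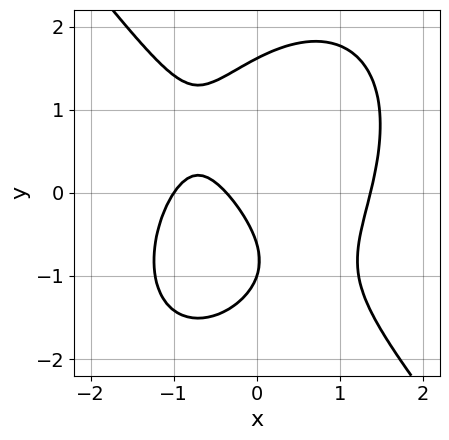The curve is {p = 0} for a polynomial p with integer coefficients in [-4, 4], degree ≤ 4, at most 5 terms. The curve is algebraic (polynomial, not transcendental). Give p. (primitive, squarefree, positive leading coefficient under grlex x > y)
2*x^3 + y^3 - 3*x - 2*y - 1

deg p = 3. No degree-2 curve has this shape.
Observable constraints: it meets the x-axis at x = -1 (among the integer gridlines); it crosses the y-axis at the gridline y = -1.
The integer polynomial consistent with all of this is the stated p.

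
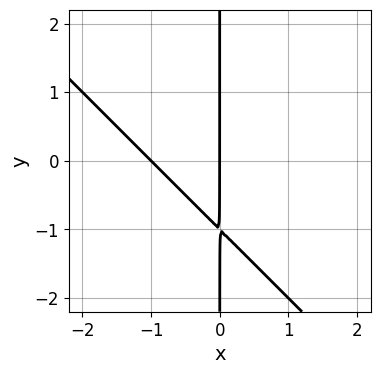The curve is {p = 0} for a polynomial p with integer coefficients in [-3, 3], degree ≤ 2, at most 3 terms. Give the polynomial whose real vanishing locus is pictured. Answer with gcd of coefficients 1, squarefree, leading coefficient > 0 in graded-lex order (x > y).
x^2 + x*y + x

1. Degree: no degree-1 curve has this shape, so deg p = 2.
2. From the axis intercepts and sections: among the integer gridlines, it crosses the x-axis at x ∈ {-1, 0}; the visible y-axis segment lies entirely on the curve.
3. Matching integer coefficients to the picture gives p.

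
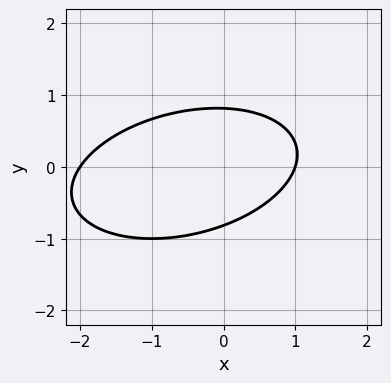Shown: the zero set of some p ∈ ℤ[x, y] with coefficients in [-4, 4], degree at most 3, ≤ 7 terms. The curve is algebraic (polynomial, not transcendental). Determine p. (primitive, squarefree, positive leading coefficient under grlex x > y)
x^2 - x*y + 3*y^2 + x - 2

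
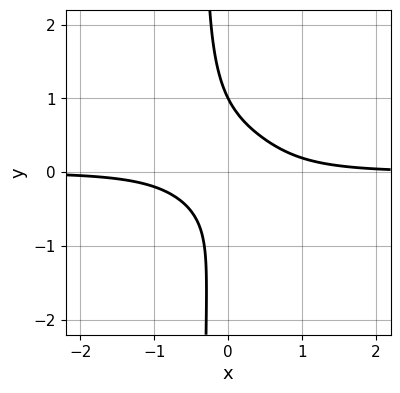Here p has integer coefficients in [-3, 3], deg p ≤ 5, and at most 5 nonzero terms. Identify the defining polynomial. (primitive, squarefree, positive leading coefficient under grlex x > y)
2*x^3*y + 3*x*y^3 + y^3 + 3*x*y - 1

First, deg p = 4.
Then, from the visible intercepts: it meets the y-axis at y = 1 (among the integer gridlines); no x-intercept at any integer in the box.
Finally, fitting integer coefficients to these (and the overall shape) gives p.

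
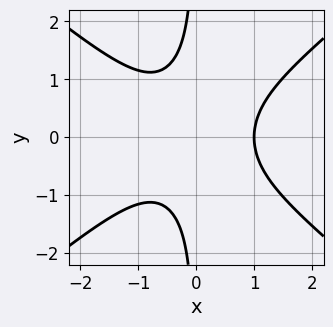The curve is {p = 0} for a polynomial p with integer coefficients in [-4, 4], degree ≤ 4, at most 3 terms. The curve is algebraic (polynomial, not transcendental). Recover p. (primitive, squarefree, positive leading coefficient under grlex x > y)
2*x^3 - 3*x*y^2 - 2

(a) deg p = 3. A generic line meets the curve in up to 3 points.
(b) Symmetries: it's symmetric under y → −y, forcing even powers of y.
(c) From the axis intercepts and sections: it crosses the x-axis at the gridline x = 1; no y-intercept at any integer in the box.
(d) Putting this together gives p.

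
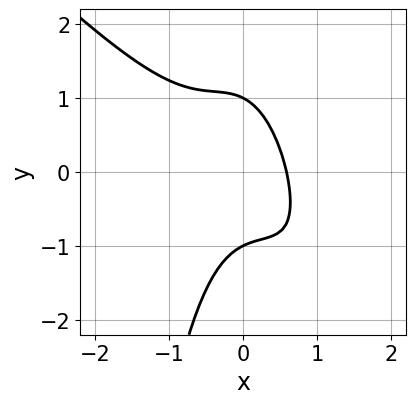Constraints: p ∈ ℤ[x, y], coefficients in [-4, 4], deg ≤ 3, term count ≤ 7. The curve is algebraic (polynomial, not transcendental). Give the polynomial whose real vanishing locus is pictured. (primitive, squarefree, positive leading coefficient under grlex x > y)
First, the degree is 3 — the shape is more complex than any degree-2 curve.
Then, from the axis intercepts and sections: the y-axis gridline crossings are at y ∈ {-1, 1}.
Finally, putting this together gives p.

2*x^3 + 2*x^2*y + y^2 + x - 1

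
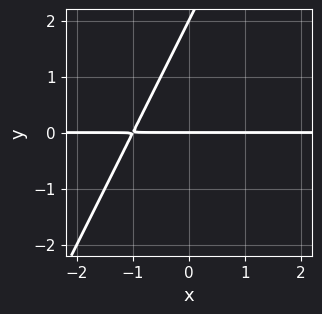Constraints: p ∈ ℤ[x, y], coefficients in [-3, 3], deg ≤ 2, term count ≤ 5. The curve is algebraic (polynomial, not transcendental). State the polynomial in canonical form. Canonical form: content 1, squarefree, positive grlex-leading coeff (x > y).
The degree is 2 — the shape is more complex than any degree-1 curve.
Against the integer gridlines: the visible x-axis segment lies entirely on the curve; among the integer gridlines, it crosses the y-axis at y ∈ {0, 2}.
Putting this together gives p.

2*x*y - y^2 + 2*y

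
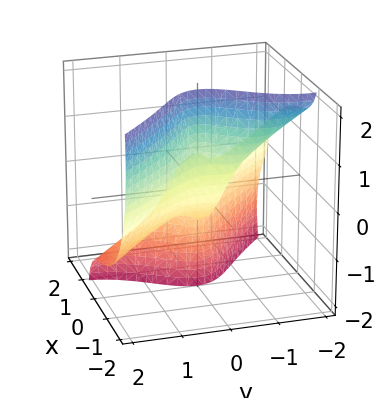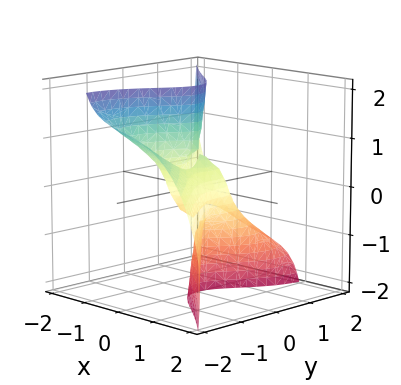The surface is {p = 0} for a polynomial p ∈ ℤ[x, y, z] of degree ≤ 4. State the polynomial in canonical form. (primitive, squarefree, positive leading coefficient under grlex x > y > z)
3*x^3 + 2*x*z^2 + 2*y^3 + 3*y^2*z - x

Degree: the shape is more complex than any degree-2 surface, so deg p = 3.
From the visible intercepts: every point of the z-axis in the box is on the surface; one y-axis crossing is at y = 0; it crosses the x-axis at the gridline x = 0.
Putting this together gives p.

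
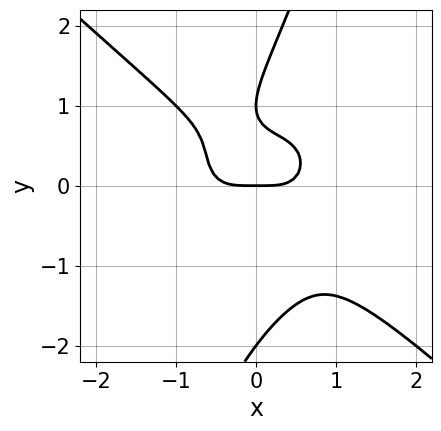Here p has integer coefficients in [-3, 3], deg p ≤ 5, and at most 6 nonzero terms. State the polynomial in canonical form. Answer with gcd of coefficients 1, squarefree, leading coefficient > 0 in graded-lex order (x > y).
1. deg p = 4. A generic line meets the curve in up to 4 points.
2. Observable constraints: among the integer gridlines, it crosses the y-axis at y ∈ {-2, 0, 1}; it crosses the x-axis at the gridline x = 0.
3. Solving for integer coefficients yields p as stated.

3*x^4 + 3*x*y^3 - y^4 + 3*y^2 - 2*y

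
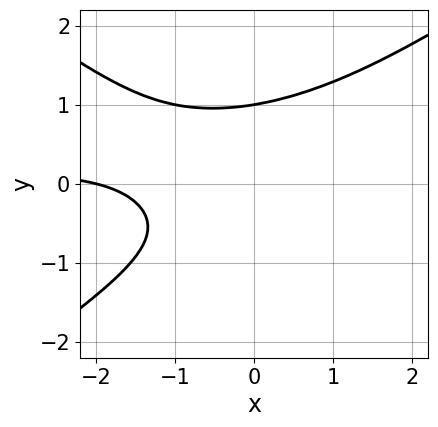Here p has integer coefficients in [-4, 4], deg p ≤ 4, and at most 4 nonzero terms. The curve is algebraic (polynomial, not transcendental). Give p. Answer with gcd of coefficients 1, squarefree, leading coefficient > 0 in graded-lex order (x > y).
(a) deg p = 3. The shape is more complex than any degree-2 curve.
(b) Checking where it meets the axes: one x-axis crossing is at x = -2; it meets the y-axis at y = 1 (among the integer gridlines).
(c) Solving for integer coefficients yields p as stated.

x^2*y - 2*y^3 + x + 2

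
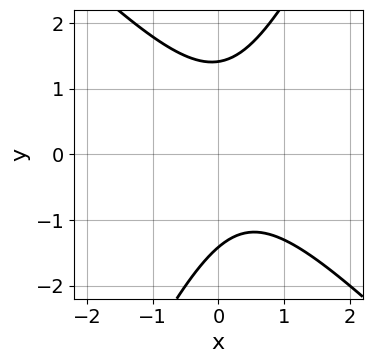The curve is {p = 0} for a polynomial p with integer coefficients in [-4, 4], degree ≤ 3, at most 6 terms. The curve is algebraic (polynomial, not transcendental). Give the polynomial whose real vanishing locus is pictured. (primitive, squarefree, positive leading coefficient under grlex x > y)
2*x^2 + x*y - y^2 - x + 2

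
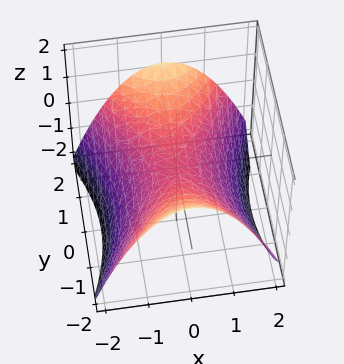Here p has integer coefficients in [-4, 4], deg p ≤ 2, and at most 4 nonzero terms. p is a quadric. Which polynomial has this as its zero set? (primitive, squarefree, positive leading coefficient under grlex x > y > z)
2*x^2 - y^2 + 3*z

(a) deg p = 2. A saddle surface; a quadric.
(b) Symmetries: mirror symmetry y ↦ −y ⇒ only even powers of y; mirror symmetry x ↦ −x ⇒ only even powers of x.
(c) From the visible intercepts: it meets the x-axis at x = 0 (among the integer gridlines); it crosses the y-axis at the gridline y = 0.
(d) The integer polynomial consistent with all of this is the stated p.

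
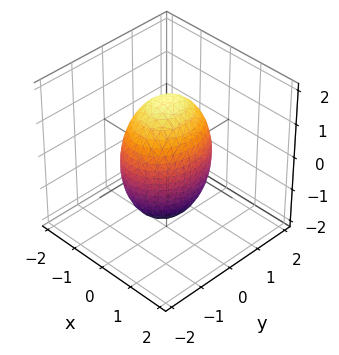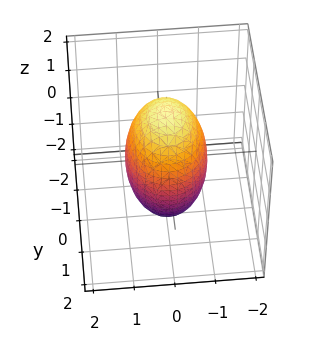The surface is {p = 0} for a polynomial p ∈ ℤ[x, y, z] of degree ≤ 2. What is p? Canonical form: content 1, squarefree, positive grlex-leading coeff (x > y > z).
3*x^2 + 2*y^2 + z^2 - 3

(a) Degree: a closed, bounded, convex surface; a quadric, so deg p = 2.
(b) Symmetries: mirror symmetry x ↦ −x ⇒ only even powers of x; mirror symmetry y ↦ −y ⇒ only even powers of y; it's symmetric under z → −z, forcing even powers of z.
(c) Observable constraints: among the integer gridlines, it crosses the x-axis at x ∈ {-1, 1}.
(d) The integer polynomial consistent with all of this is the stated p.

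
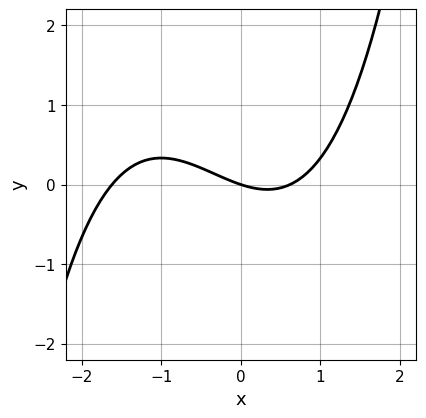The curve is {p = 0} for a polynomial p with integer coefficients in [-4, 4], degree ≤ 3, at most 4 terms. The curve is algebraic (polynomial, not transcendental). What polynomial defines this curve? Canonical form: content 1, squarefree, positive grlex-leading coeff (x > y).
x^3 + x^2 - x - 3*y

First, the degree is 3 — no degree-2 curve has this shape.
Next, against the integer gridlines: it meets the y-axis at y = 0 (among the integer gridlines); it crosses the x-axis at the gridline x = 0.
Finally, solving for integer coefficients yields p as stated.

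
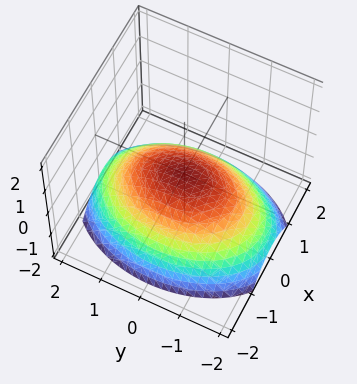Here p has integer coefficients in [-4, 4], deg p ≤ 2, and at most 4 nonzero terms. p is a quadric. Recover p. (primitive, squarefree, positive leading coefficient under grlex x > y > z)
2*x^2 + y^2 + 3*z

1. deg p = 2. A paraboloid; a quadric.
2. Symmetries: it's symmetric under x → −x, forcing even powers of x; the y ↦ −y reflection is a symmetry, so y appears only in even powers.
3. Checking where it meets the axes: it meets the y-axis at y = 0 (among the integer gridlines); one z-axis crossing is at z = 0; it crosses the x-axis at the gridline x = 0.
4. Assembling these constraints gives the stated polynomial.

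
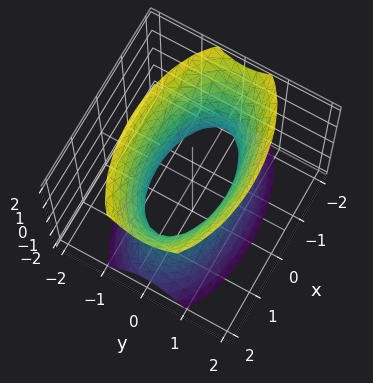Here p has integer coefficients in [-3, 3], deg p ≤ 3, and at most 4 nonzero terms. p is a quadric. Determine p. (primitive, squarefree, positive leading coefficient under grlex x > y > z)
x^2 + 3*y^2 - z^2 - 2

Degree: an hourglass — one-sheet hyperboloid; a quadric, so deg p = 2.
Symmetries: it's symmetric under z → −z, forcing even powers of z; the y ↦ −y reflection is a symmetry, so y appears only in even powers; the x ↦ −x reflection is a symmetry, so x appears only in even powers.
Observable constraints: no z-intercept at any integer in the box.
The integer polynomial consistent with all of this is the stated p.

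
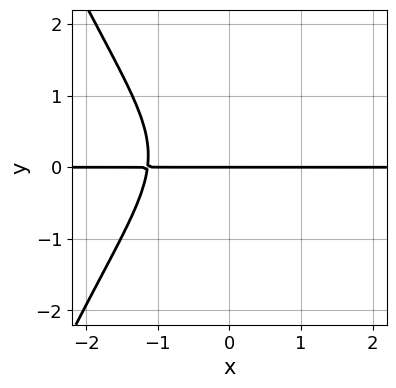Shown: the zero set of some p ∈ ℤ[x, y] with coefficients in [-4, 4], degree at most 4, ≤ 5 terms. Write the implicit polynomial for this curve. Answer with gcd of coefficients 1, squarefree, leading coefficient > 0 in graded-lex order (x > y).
First, deg p = 4.
Next, from the axis intercepts and sections: it crosses the y-axis at the gridline y = 0; every point of the x-axis in the box is on the curve.
Finally, putting this together gives p.

2*x^3*y + 3*y^3 - y^2 + 3*y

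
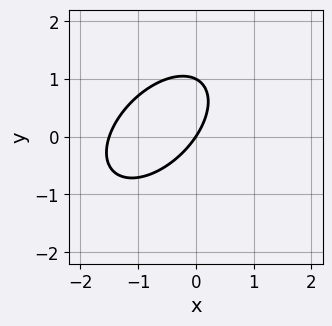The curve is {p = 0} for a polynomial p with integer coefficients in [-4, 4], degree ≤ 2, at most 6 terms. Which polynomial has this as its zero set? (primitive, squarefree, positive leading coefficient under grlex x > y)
2*x^2 - 2*x*y + 2*y^2 + 3*x - 2*y

(a) The degree is 2 — no degree-1 curve has this shape.
(b) Reading off the gridlines: it meets the x-axis at x = 0 (among the integer gridlines); among the integer gridlines, it crosses the y-axis at y ∈ {0, 1}.
(c) Matching integer coefficients to the picture gives p.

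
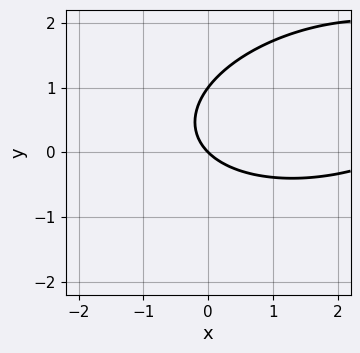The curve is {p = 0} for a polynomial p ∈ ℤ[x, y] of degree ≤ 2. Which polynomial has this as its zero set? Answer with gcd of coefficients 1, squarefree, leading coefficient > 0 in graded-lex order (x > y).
x^2 - x*y + 3*y^2 - 3*x - 3*y

First, degree: the shape is more complex than any degree-1 curve, so deg p = 2.
Then, checking where it meets the axes: the y-axis gridline crossings are at y ∈ {0, 1}; it meets the x-axis at x = 0 (among the integer gridlines).
Finally, fitting integer coefficients to these (and the overall shape) gives p.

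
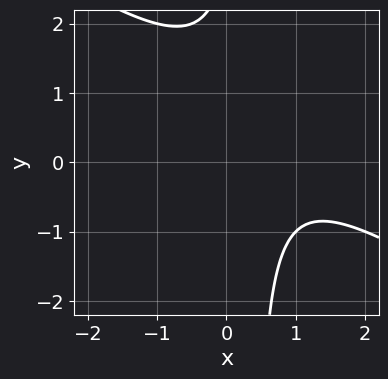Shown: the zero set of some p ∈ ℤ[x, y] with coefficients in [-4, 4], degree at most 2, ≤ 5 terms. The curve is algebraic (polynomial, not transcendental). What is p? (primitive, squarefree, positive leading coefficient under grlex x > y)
2*x^2 + 3*x*y - 3*x - y + 3

First, deg p = 2. No degree-1 curve has this shape.
Next, from the axis intercepts and sections: the curve avoids every integer x-axis point in the box; it misses every integer gridline on the y-axis.
Finally, assembling these constraints gives the stated polynomial.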